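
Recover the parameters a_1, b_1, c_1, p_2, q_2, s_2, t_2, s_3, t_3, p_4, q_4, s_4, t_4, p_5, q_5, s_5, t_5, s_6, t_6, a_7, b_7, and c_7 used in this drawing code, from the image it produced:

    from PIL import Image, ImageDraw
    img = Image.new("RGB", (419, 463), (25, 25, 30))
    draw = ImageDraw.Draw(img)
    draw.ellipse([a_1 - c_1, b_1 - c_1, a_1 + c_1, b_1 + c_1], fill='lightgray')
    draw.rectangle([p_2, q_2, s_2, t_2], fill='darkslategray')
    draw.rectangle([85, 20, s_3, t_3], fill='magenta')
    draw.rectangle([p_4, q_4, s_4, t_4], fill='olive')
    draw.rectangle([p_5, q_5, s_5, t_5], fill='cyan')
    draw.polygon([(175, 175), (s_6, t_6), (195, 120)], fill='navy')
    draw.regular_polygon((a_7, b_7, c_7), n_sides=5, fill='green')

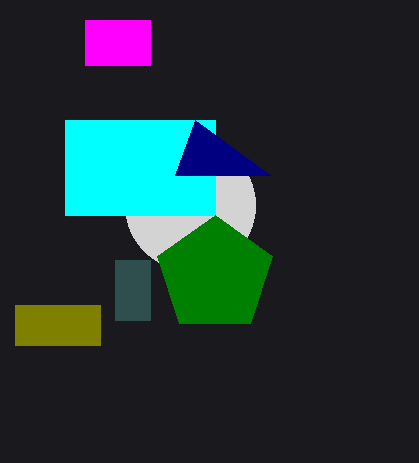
a_1 = 190; b_1 = 205; c_1 = 65; p_2 = 115; q_2 = 260; s_2 = 150; t_2 = 320; s_3 = 150; t_3 = 65; p_4 = 15; q_4 = 305; s_4 = 100; t_4 = 345; p_5 = 65; q_5 = 120; s_5 = 215; t_5 = 215; s_6 = 270; t_6 = 175; a_7 = 215; b_7 = 275; c_7 = 60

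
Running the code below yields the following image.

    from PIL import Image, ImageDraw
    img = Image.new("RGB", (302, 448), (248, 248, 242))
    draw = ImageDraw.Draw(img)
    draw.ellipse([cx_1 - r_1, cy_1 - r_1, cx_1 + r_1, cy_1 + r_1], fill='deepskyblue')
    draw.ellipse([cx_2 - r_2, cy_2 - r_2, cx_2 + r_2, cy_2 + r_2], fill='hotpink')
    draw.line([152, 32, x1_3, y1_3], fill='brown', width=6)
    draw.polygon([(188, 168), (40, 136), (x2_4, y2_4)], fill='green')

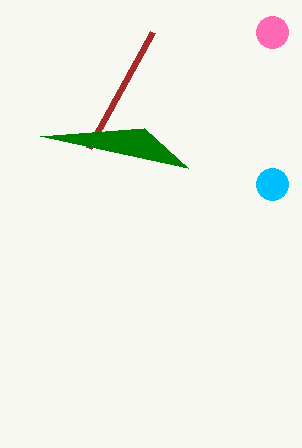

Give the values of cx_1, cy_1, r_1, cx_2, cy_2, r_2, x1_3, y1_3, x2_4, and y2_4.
cx_1 = 272, cy_1 = 184, r_1 = 16, cx_2 = 272, cy_2 = 32, r_2 = 16, x1_3 = 88, y1_3 = 148, x2_4 = 144, y2_4 = 128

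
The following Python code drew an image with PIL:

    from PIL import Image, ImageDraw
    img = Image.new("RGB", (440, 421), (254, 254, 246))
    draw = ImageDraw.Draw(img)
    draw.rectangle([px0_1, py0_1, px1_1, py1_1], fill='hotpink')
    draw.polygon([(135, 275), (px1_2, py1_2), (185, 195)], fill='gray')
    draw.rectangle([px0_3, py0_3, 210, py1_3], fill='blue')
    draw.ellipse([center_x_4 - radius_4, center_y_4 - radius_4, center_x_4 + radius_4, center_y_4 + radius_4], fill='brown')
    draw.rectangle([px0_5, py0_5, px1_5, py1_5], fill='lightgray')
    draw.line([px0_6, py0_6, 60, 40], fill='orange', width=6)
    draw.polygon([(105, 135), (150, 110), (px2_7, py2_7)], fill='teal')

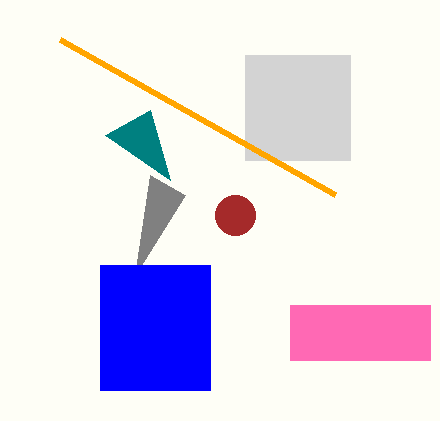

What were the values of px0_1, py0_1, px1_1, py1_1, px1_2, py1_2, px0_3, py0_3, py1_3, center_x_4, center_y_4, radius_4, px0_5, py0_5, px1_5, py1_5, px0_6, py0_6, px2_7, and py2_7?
px0_1 = 290
py0_1 = 305
px1_1 = 430
py1_1 = 360
px1_2 = 150
py1_2 = 175
px0_3 = 100
py0_3 = 265
py1_3 = 390
center_x_4 = 235
center_y_4 = 215
radius_4 = 20
px0_5 = 245
py0_5 = 55
px1_5 = 350
py1_5 = 160
px0_6 = 335
py0_6 = 195
px2_7 = 170
py2_7 = 180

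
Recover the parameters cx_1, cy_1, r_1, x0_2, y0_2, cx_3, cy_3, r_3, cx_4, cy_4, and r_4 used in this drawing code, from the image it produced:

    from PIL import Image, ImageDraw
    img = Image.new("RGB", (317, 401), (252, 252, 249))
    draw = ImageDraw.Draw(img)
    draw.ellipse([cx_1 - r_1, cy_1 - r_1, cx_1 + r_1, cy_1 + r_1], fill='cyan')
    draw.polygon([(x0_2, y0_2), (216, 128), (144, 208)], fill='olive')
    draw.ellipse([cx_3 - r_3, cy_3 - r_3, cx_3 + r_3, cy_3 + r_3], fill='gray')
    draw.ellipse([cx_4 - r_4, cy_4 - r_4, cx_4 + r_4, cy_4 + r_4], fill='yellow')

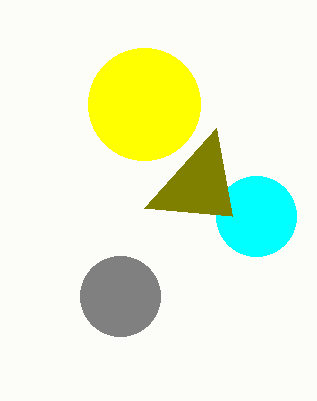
cx_1 = 256; cy_1 = 216; r_1 = 40; x0_2 = 232; y0_2 = 216; cx_3 = 120; cy_3 = 296; r_3 = 40; cx_4 = 144; cy_4 = 104; r_4 = 56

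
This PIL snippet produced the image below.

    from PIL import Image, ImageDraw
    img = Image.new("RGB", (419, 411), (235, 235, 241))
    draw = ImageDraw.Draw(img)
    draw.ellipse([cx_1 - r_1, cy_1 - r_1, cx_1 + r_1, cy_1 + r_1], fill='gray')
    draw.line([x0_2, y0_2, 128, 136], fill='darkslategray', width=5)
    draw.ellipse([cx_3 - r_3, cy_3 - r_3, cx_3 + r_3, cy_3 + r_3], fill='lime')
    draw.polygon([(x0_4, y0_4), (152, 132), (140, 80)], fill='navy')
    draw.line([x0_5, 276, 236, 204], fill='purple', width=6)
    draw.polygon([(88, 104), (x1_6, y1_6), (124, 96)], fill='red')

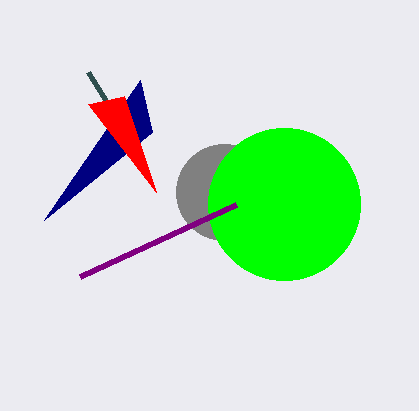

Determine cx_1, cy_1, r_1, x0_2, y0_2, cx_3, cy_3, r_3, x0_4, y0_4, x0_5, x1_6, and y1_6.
cx_1 = 224
cy_1 = 192
r_1 = 48
x0_2 = 88
y0_2 = 72
cx_3 = 284
cy_3 = 204
r_3 = 76
x0_4 = 44
y0_4 = 220
x0_5 = 80
x1_6 = 156
y1_6 = 192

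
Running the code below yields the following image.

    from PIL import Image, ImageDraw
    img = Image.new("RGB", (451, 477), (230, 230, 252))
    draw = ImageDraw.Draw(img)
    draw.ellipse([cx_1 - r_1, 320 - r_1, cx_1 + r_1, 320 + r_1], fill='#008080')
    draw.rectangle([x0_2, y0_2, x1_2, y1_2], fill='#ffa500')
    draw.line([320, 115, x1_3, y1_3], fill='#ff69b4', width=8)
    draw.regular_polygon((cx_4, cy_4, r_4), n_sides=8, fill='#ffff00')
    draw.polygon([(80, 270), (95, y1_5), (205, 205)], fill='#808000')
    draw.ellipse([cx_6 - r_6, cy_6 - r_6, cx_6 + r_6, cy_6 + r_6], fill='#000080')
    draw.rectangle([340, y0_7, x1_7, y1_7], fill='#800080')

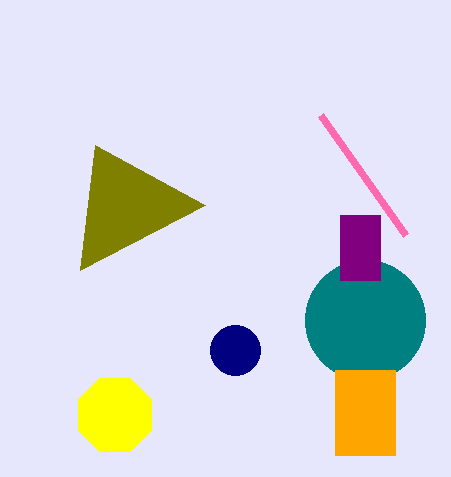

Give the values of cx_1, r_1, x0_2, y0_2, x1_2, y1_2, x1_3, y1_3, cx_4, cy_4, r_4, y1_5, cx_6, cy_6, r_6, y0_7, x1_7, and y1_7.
cx_1 = 365
r_1 = 60
x0_2 = 335
y0_2 = 370
x1_2 = 395
y1_2 = 455
x1_3 = 405
y1_3 = 235
cx_4 = 115
cy_4 = 415
r_4 = 40
y1_5 = 145
cx_6 = 235
cy_6 = 350
r_6 = 25
y0_7 = 215
x1_7 = 380
y1_7 = 280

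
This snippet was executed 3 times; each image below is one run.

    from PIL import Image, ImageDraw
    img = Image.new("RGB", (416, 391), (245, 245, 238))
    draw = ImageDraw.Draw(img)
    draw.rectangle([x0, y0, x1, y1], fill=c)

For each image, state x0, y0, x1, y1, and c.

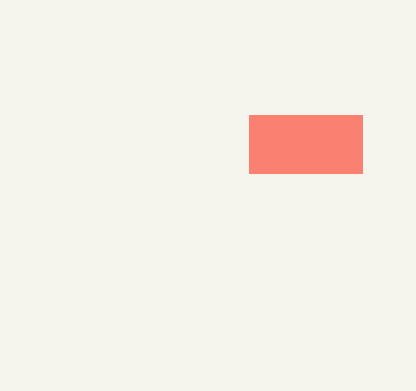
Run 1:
x0 = 249, y0 = 115, x1 = 362, y1 = 173, c = 'salmon'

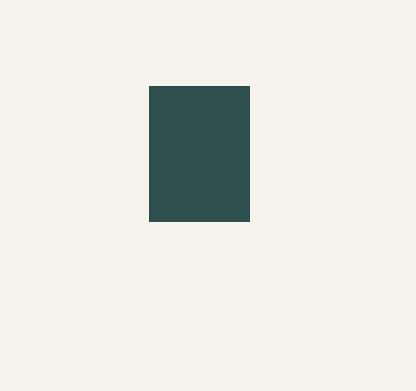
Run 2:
x0 = 149
y0 = 86
x1 = 249
y1 = 221
c = 'darkslategray'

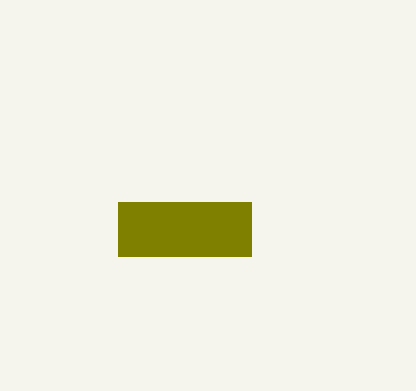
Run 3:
x0 = 118; y0 = 202; x1 = 251; y1 = 256; c = 'olive'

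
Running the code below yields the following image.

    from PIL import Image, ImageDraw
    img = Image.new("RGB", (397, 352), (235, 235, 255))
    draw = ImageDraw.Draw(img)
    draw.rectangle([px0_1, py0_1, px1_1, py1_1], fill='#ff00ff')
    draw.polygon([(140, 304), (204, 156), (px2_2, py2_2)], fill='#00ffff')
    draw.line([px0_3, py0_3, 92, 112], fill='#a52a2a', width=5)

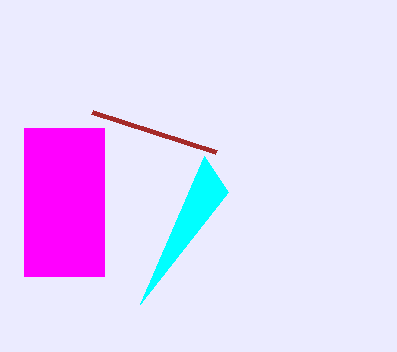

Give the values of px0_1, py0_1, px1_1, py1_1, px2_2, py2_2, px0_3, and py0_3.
px0_1 = 24
py0_1 = 128
px1_1 = 104
py1_1 = 276
px2_2 = 228
py2_2 = 192
px0_3 = 216
py0_3 = 152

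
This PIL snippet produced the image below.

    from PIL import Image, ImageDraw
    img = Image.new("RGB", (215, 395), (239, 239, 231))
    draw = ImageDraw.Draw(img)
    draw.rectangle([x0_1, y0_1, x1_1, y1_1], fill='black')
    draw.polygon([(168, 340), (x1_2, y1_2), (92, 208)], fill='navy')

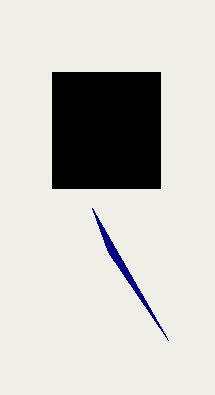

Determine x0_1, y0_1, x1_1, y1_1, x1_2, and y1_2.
x0_1 = 52, y0_1 = 72, x1_1 = 160, y1_1 = 188, x1_2 = 108, y1_2 = 252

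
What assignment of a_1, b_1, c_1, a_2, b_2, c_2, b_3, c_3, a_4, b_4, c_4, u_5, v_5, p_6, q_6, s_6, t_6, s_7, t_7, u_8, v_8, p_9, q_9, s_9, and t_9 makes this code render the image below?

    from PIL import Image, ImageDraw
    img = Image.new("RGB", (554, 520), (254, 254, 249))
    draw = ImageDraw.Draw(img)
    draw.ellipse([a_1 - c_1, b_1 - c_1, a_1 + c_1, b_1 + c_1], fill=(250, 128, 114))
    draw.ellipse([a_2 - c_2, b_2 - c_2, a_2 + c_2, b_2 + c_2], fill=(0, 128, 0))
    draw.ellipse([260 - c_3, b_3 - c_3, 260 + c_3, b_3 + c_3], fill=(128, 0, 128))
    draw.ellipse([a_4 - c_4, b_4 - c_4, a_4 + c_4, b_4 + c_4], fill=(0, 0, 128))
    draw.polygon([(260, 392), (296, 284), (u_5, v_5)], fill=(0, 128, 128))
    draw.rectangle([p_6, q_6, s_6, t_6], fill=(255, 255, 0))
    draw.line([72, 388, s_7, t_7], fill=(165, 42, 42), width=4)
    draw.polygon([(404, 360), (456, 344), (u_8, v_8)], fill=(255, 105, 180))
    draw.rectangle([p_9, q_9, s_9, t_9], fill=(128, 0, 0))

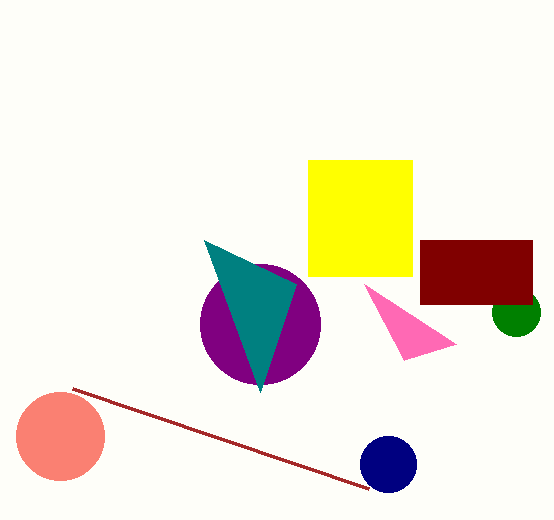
a_1 = 60; b_1 = 436; c_1 = 44; a_2 = 516; b_2 = 312; c_2 = 24; b_3 = 324; c_3 = 60; a_4 = 388; b_4 = 464; c_4 = 28; u_5 = 204; v_5 = 240; p_6 = 308; q_6 = 160; s_6 = 412; t_6 = 276; s_7 = 368; t_7 = 488; u_8 = 364; v_8 = 284; p_9 = 420; q_9 = 240; s_9 = 532; t_9 = 304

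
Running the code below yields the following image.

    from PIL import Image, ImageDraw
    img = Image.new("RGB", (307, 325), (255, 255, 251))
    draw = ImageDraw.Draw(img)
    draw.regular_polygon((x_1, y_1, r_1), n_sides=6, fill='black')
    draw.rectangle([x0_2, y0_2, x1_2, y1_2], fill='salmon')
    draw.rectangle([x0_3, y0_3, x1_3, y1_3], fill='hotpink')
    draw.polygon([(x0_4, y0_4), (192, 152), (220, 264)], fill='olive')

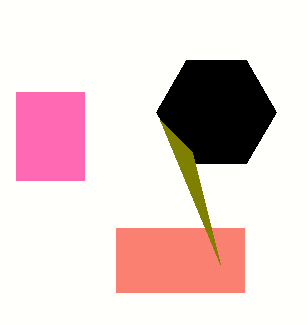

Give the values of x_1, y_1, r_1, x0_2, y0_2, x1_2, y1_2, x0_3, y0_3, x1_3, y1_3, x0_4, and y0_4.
x_1 = 216, y_1 = 112, r_1 = 60, x0_2 = 116, y0_2 = 228, x1_2 = 244, y1_2 = 292, x0_3 = 16, y0_3 = 92, x1_3 = 84, y1_3 = 180, x0_4 = 160, y0_4 = 120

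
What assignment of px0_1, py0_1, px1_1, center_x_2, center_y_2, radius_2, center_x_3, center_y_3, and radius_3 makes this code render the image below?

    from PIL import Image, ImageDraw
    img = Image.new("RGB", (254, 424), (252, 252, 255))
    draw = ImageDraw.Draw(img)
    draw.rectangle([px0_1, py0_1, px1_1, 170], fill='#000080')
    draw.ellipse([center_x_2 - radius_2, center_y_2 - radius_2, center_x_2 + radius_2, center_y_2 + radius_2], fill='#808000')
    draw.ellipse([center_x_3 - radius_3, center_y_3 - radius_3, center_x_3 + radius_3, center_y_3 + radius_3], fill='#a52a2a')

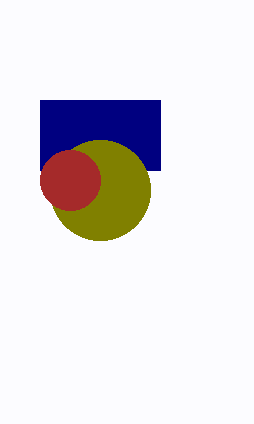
px0_1 = 40
py0_1 = 100
px1_1 = 160
center_x_2 = 100
center_y_2 = 190
radius_2 = 50
center_x_3 = 70
center_y_3 = 180
radius_3 = 30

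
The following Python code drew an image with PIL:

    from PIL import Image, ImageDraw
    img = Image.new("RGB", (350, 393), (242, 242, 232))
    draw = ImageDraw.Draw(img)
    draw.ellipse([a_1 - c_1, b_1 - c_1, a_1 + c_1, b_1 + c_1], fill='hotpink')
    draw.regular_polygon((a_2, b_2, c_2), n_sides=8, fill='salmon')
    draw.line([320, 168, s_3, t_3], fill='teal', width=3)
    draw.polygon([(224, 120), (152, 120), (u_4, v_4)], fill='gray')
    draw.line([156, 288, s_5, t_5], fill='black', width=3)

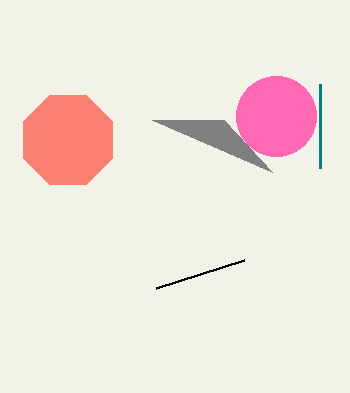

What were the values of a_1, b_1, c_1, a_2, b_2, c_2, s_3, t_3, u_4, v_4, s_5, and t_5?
a_1 = 276; b_1 = 116; c_1 = 40; a_2 = 68; b_2 = 140; c_2 = 48; s_3 = 320; t_3 = 84; u_4 = 272; v_4 = 172; s_5 = 244; t_5 = 260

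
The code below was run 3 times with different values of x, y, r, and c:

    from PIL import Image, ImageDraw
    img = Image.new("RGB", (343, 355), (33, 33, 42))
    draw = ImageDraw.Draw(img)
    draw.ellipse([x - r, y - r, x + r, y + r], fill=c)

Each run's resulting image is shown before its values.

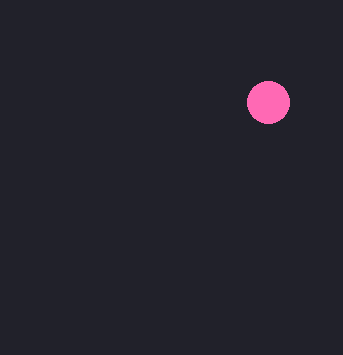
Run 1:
x = 268
y = 102
r = 21
c = 'hotpink'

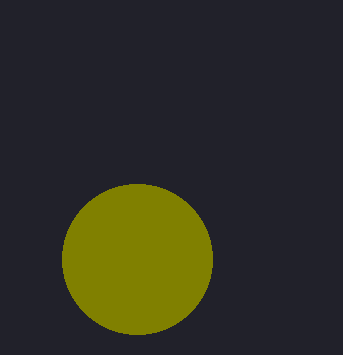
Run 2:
x = 137; y = 259; r = 75; c = 'olive'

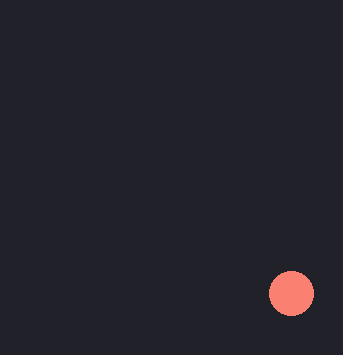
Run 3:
x = 291
y = 293
r = 22
c = 'salmon'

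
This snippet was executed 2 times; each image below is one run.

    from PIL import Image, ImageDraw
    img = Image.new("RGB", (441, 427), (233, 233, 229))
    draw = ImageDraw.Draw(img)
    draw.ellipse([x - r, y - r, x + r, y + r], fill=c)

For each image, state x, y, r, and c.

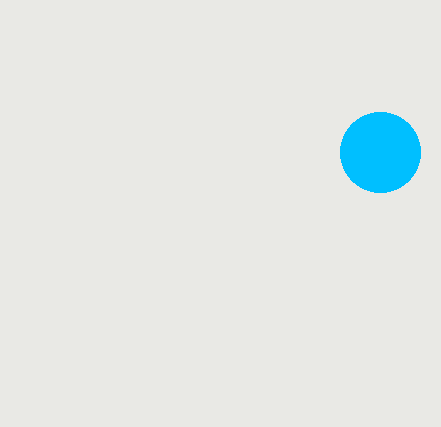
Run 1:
x = 380; y = 152; r = 40; c = 'deepskyblue'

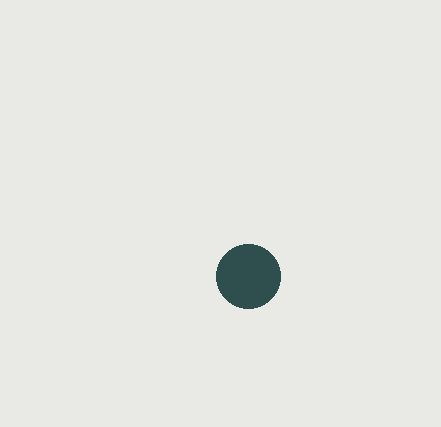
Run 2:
x = 248
y = 276
r = 32
c = 'darkslategray'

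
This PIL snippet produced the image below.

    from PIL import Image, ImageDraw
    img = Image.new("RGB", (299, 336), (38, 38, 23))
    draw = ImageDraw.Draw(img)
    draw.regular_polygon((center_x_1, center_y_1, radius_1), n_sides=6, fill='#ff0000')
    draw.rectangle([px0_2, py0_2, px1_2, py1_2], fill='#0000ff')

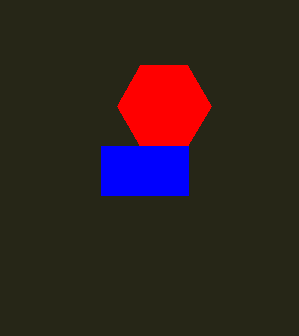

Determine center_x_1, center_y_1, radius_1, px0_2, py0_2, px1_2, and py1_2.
center_x_1 = 164
center_y_1 = 106
radius_1 = 47
px0_2 = 101
py0_2 = 146
px1_2 = 188
py1_2 = 195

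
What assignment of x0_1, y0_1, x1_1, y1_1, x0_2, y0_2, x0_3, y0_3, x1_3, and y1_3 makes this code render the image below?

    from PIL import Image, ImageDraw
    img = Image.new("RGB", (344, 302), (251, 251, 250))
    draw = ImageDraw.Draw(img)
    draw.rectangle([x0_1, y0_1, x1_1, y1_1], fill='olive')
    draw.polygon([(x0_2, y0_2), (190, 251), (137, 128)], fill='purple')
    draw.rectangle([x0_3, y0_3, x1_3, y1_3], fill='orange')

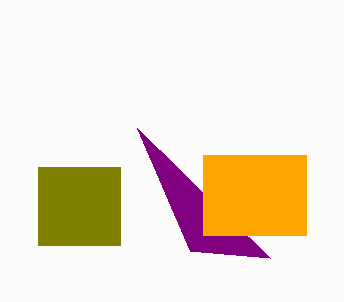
x0_1 = 38; y0_1 = 167; x1_1 = 120; y1_1 = 245; x0_2 = 270; y0_2 = 258; x0_3 = 203; y0_3 = 155; x1_3 = 306; y1_3 = 235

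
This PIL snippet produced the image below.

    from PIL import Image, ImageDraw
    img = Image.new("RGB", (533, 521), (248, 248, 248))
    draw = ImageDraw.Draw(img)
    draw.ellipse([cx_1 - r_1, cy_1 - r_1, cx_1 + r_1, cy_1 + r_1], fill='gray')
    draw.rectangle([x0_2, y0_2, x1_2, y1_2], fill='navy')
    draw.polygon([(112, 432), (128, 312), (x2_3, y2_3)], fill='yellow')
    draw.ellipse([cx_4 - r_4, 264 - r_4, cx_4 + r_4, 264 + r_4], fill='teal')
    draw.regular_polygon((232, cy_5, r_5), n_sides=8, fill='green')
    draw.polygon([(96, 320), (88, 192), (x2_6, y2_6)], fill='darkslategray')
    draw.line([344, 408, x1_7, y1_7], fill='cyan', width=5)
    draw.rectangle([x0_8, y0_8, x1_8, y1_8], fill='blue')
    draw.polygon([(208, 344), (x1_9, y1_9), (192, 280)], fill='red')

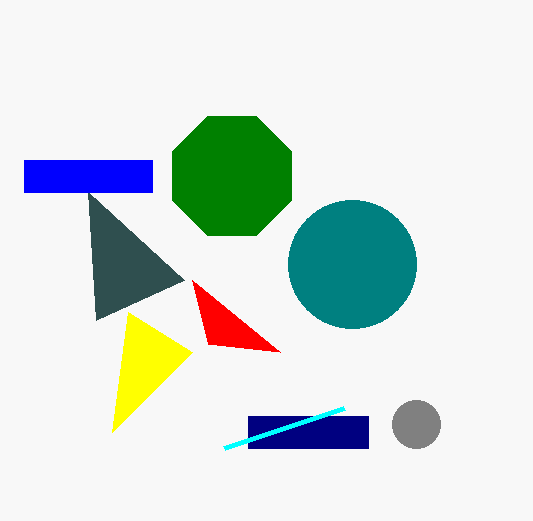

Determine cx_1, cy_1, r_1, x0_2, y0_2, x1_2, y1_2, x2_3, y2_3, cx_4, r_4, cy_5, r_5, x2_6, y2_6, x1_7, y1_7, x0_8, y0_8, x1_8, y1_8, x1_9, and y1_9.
cx_1 = 416; cy_1 = 424; r_1 = 24; x0_2 = 248; y0_2 = 416; x1_2 = 368; y1_2 = 448; x2_3 = 192; y2_3 = 352; cx_4 = 352; r_4 = 64; cy_5 = 176; r_5 = 64; x2_6 = 184; y2_6 = 280; x1_7 = 224; y1_7 = 448; x0_8 = 24; y0_8 = 160; x1_8 = 152; y1_8 = 192; x1_9 = 280; y1_9 = 352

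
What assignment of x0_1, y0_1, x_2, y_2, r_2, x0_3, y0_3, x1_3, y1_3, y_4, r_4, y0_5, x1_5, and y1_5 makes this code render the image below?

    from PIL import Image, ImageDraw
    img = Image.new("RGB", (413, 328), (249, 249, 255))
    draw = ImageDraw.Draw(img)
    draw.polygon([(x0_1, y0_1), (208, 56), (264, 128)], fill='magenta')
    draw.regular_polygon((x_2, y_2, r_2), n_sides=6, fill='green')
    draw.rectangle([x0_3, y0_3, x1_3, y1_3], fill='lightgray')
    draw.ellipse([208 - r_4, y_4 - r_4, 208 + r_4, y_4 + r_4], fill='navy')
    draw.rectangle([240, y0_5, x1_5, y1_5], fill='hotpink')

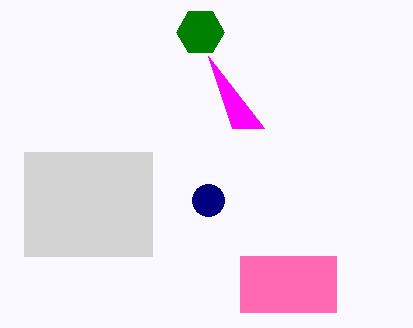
x0_1 = 232, y0_1 = 128, x_2 = 200, y_2 = 32, r_2 = 24, x0_3 = 24, y0_3 = 152, x1_3 = 152, y1_3 = 256, y_4 = 200, r_4 = 16, y0_5 = 256, x1_5 = 336, y1_5 = 312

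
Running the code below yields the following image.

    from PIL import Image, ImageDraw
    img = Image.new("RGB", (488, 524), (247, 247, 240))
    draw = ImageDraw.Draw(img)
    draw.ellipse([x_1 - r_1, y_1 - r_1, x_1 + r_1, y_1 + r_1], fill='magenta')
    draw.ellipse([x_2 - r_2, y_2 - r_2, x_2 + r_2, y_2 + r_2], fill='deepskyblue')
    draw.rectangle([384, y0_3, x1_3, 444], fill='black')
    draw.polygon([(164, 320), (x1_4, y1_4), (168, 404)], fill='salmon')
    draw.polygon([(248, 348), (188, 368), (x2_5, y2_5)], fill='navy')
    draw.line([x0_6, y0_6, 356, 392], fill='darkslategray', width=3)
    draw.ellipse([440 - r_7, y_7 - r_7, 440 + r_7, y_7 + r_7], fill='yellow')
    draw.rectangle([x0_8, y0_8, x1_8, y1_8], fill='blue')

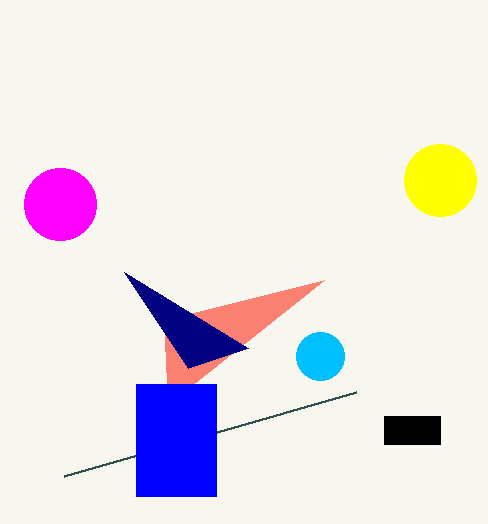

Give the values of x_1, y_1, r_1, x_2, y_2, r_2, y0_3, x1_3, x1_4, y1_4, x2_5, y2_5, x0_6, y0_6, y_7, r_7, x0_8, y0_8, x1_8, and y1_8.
x_1 = 60, y_1 = 204, r_1 = 36, x_2 = 320, y_2 = 356, r_2 = 24, y0_3 = 416, x1_3 = 440, x1_4 = 324, y1_4 = 280, x2_5 = 124, y2_5 = 272, x0_6 = 64, y0_6 = 476, y_7 = 180, r_7 = 36, x0_8 = 136, y0_8 = 384, x1_8 = 216, y1_8 = 496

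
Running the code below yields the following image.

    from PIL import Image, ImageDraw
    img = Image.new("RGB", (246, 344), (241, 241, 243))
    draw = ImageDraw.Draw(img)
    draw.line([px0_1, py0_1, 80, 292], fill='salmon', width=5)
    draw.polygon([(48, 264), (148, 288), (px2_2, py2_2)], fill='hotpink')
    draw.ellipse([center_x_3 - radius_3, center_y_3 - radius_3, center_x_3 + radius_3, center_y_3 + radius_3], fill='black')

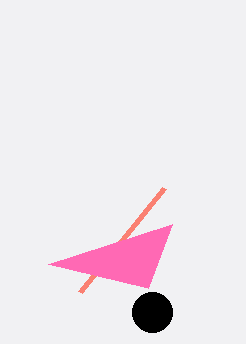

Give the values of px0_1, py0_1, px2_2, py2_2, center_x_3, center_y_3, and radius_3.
px0_1 = 164; py0_1 = 188; px2_2 = 172; py2_2 = 224; center_x_3 = 152; center_y_3 = 312; radius_3 = 20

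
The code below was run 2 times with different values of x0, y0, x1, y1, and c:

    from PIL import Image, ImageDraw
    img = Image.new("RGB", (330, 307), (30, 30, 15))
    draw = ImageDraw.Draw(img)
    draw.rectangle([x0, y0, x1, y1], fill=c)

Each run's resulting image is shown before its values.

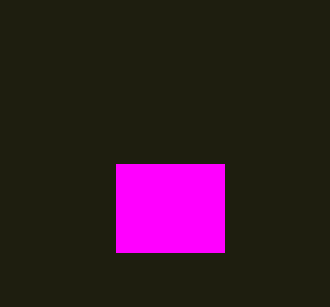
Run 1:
x0 = 116; y0 = 164; x1 = 224; y1 = 252; c = 'magenta'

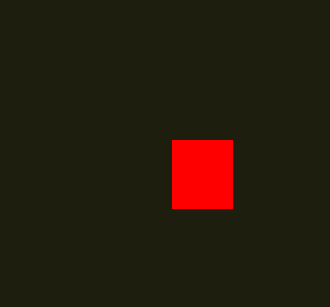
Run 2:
x0 = 172; y0 = 140; x1 = 232; y1 = 208; c = 'red'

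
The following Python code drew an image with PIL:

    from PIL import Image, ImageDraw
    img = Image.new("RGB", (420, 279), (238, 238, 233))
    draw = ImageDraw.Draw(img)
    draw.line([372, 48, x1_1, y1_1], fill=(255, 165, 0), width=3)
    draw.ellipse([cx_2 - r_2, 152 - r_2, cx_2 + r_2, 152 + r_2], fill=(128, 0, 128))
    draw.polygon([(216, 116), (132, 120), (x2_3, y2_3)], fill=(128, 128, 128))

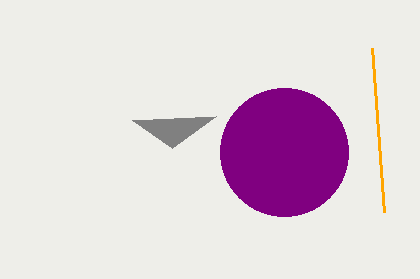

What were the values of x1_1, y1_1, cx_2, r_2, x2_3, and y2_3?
x1_1 = 384; y1_1 = 212; cx_2 = 284; r_2 = 64; x2_3 = 172; y2_3 = 148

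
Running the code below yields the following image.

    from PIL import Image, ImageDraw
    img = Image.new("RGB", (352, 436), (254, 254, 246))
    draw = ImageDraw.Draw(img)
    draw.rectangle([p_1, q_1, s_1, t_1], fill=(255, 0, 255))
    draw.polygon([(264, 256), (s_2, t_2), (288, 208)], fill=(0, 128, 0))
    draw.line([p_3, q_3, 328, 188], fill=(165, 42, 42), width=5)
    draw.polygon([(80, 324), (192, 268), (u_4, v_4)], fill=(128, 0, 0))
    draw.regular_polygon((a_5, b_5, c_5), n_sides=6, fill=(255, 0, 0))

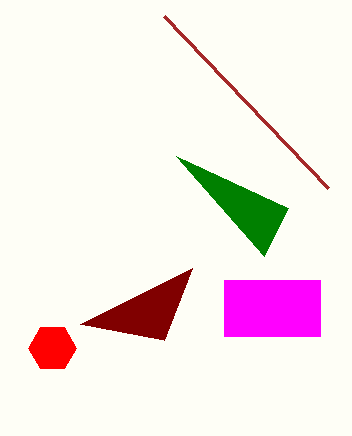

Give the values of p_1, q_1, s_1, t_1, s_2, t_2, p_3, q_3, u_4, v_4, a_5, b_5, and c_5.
p_1 = 224, q_1 = 280, s_1 = 320, t_1 = 336, s_2 = 176, t_2 = 156, p_3 = 164, q_3 = 16, u_4 = 164, v_4 = 340, a_5 = 52, b_5 = 348, c_5 = 24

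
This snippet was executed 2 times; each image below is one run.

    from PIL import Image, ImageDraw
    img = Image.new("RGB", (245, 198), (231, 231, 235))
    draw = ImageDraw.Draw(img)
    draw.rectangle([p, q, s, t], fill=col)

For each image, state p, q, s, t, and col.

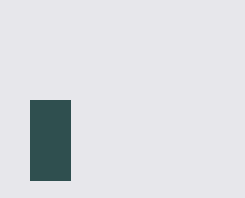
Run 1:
p = 30; q = 100; s = 70; t = 180; col = 'darkslategray'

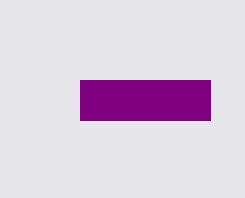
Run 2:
p = 80
q = 80
s = 210
t = 120
col = 'purple'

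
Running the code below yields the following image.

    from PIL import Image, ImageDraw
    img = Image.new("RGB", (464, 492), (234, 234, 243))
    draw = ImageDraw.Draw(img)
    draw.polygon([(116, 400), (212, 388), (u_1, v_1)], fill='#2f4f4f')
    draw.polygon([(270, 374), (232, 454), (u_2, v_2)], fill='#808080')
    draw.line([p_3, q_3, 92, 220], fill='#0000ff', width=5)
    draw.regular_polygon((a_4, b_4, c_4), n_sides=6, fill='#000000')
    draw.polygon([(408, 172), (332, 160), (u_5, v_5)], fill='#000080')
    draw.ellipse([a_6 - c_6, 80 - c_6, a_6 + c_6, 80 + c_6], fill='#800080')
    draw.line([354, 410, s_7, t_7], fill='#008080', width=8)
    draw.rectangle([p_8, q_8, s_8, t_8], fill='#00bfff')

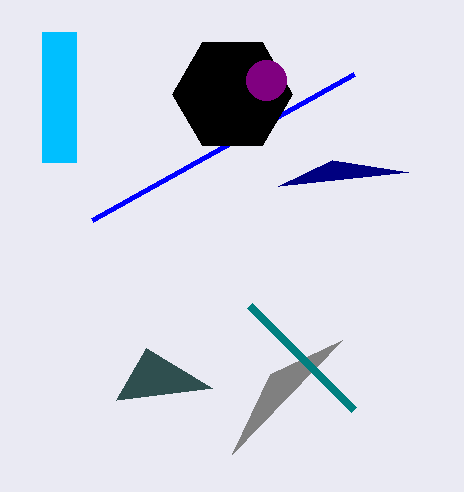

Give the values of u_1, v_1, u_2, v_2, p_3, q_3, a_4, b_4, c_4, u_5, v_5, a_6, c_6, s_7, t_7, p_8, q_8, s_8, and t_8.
u_1 = 146; v_1 = 348; u_2 = 342; v_2 = 340; p_3 = 354; q_3 = 74; a_4 = 232; b_4 = 94; c_4 = 60; u_5 = 278; v_5 = 186; a_6 = 266; c_6 = 20; s_7 = 250; t_7 = 306; p_8 = 42; q_8 = 32; s_8 = 76; t_8 = 162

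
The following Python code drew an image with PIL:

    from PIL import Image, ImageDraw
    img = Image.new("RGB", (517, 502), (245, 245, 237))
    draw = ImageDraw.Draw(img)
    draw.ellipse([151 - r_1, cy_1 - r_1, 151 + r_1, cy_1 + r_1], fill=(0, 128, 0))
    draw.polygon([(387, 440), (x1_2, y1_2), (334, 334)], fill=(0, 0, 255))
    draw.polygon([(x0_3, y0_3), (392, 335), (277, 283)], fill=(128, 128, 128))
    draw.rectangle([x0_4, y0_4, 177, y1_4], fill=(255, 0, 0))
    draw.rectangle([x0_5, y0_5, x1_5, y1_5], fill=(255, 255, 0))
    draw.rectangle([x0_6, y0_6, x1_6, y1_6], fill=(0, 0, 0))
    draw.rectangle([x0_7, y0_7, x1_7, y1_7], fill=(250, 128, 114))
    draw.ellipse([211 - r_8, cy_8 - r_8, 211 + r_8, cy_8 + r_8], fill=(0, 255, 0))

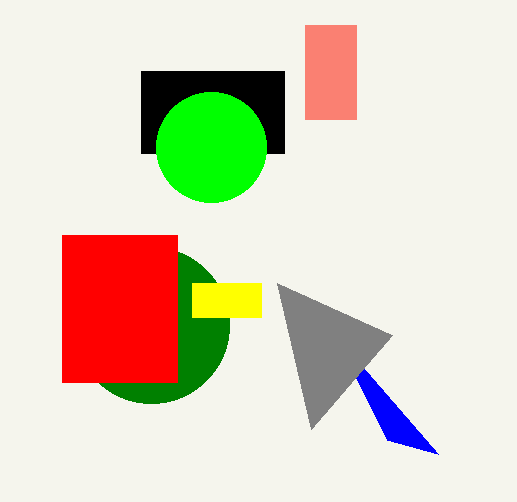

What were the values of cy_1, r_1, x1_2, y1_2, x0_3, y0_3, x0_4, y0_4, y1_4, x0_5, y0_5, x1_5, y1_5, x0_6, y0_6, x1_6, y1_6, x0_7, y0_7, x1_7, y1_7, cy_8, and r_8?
cy_1 = 325, r_1 = 78, x1_2 = 438, y1_2 = 454, x0_3 = 311, y0_3 = 429, x0_4 = 62, y0_4 = 235, y1_4 = 382, x0_5 = 192, y0_5 = 283, x1_5 = 261, y1_5 = 317, x0_6 = 141, y0_6 = 71, x1_6 = 284, y1_6 = 153, x0_7 = 305, y0_7 = 25, x1_7 = 356, y1_7 = 119, cy_8 = 147, r_8 = 55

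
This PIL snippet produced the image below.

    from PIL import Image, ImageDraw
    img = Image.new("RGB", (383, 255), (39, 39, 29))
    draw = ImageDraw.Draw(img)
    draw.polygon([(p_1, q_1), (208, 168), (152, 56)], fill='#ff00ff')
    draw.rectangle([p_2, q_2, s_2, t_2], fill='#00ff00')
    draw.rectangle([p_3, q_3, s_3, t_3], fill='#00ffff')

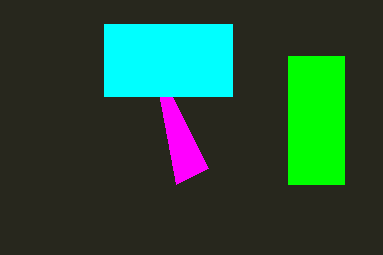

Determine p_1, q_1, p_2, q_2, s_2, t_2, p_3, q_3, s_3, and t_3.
p_1 = 176; q_1 = 184; p_2 = 288; q_2 = 56; s_2 = 344; t_2 = 184; p_3 = 104; q_3 = 24; s_3 = 232; t_3 = 96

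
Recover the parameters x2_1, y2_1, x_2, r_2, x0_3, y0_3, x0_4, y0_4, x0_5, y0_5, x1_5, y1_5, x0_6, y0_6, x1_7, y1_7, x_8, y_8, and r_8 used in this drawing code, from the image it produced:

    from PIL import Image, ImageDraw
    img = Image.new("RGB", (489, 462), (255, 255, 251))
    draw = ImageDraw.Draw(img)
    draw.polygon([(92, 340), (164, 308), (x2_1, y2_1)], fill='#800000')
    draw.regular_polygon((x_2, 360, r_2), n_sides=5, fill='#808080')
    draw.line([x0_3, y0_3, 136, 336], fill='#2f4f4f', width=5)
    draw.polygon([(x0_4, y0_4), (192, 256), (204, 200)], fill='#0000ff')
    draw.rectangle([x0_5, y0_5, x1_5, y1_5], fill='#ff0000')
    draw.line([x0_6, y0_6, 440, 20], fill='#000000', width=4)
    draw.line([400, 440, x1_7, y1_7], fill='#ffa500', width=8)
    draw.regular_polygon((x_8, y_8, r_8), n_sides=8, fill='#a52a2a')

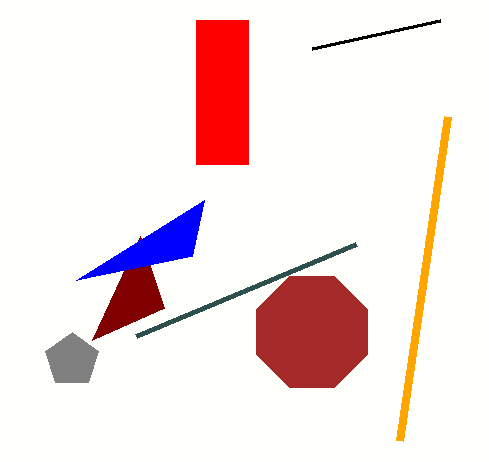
x2_1 = 140, y2_1 = 236, x_2 = 72, r_2 = 28, x0_3 = 356, y0_3 = 244, x0_4 = 76, y0_4 = 280, x0_5 = 196, y0_5 = 20, x1_5 = 248, y1_5 = 164, x0_6 = 312, y0_6 = 48, x1_7 = 448, y1_7 = 116, x_8 = 312, y_8 = 332, r_8 = 60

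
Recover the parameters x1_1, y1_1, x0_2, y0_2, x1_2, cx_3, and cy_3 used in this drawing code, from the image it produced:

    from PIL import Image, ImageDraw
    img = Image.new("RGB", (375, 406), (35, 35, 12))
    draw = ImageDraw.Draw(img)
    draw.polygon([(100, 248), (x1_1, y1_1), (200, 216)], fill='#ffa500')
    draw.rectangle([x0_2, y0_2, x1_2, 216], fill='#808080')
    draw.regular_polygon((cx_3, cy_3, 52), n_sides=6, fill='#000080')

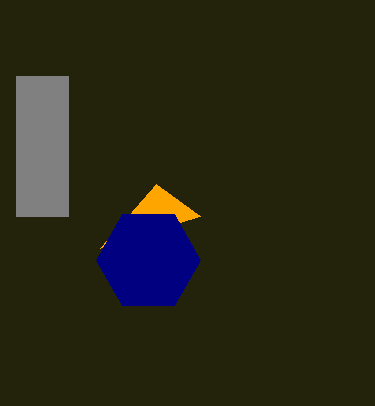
x1_1 = 156
y1_1 = 184
x0_2 = 16
y0_2 = 76
x1_2 = 68
cx_3 = 148
cy_3 = 260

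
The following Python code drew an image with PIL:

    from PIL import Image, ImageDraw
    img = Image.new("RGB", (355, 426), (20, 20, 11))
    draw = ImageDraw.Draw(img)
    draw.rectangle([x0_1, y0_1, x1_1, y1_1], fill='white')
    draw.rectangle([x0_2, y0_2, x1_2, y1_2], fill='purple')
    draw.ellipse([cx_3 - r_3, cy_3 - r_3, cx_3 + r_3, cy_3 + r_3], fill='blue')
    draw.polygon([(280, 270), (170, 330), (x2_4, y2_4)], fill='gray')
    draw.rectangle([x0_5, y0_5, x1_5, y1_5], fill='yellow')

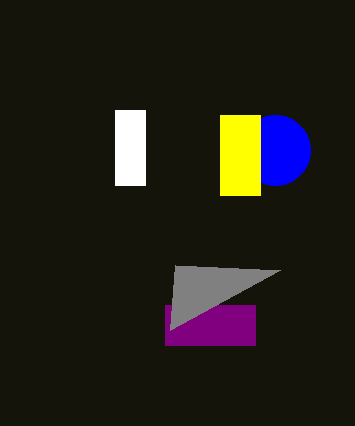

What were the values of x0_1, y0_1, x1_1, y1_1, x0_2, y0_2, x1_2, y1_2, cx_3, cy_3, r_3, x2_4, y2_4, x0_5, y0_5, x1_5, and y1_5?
x0_1 = 115, y0_1 = 110, x1_1 = 145, y1_1 = 185, x0_2 = 165, y0_2 = 305, x1_2 = 255, y1_2 = 345, cx_3 = 275, cy_3 = 150, r_3 = 35, x2_4 = 175, y2_4 = 265, x0_5 = 220, y0_5 = 115, x1_5 = 260, y1_5 = 195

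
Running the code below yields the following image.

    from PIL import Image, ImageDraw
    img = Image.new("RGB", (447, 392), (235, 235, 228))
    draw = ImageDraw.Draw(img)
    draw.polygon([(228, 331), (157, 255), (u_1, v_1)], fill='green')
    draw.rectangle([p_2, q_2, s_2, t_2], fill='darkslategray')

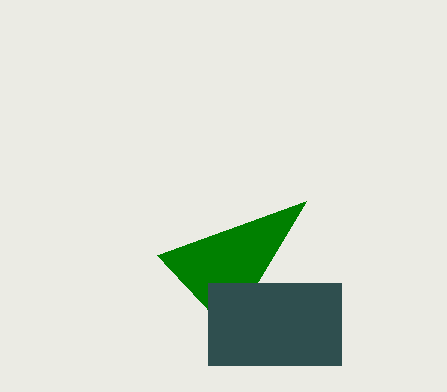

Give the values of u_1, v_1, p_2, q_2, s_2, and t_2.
u_1 = 306
v_1 = 201
p_2 = 208
q_2 = 283
s_2 = 341
t_2 = 365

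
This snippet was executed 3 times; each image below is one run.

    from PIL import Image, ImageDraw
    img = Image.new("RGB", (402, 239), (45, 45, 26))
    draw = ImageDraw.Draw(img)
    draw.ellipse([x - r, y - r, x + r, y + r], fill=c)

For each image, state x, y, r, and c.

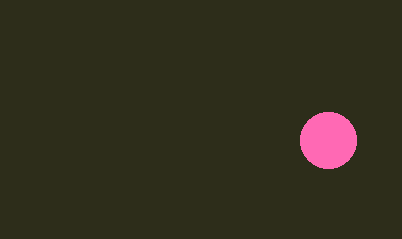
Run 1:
x = 328, y = 140, r = 28, c = 'hotpink'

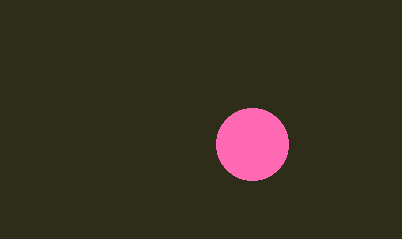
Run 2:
x = 252; y = 144; r = 36; c = 'hotpink'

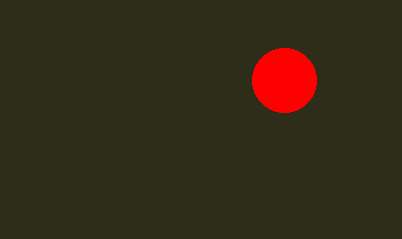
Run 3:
x = 284
y = 80
r = 32
c = 'red'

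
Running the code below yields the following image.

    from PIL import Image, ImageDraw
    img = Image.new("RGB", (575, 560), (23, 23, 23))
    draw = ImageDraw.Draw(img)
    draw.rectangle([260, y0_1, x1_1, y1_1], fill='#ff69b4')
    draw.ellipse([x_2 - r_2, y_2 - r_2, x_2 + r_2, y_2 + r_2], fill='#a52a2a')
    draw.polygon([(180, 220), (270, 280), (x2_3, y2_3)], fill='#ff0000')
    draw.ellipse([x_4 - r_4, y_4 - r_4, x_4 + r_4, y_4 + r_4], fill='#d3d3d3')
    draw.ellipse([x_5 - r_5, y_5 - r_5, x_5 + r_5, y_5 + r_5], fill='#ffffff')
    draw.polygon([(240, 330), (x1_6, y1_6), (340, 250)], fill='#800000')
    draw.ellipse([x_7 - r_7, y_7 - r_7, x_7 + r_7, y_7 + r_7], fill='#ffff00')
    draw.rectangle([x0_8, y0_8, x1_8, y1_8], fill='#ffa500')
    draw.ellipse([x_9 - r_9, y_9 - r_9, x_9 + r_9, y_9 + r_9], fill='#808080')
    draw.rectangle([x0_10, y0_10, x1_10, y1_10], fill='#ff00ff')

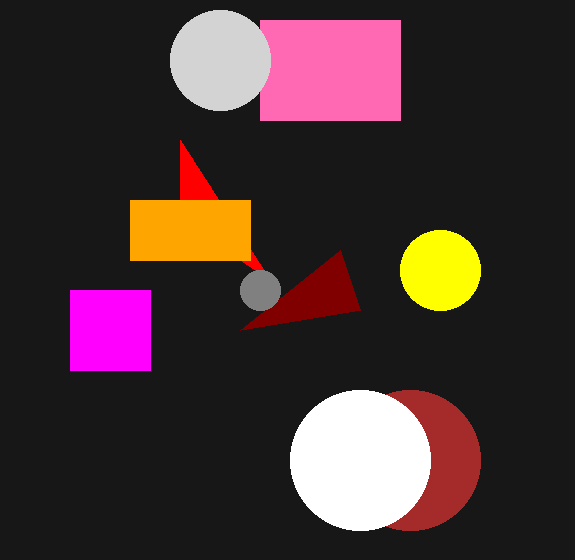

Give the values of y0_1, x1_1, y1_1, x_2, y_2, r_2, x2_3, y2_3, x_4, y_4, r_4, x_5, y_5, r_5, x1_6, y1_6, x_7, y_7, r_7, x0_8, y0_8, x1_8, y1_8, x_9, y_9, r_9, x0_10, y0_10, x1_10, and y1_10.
y0_1 = 20, x1_1 = 400, y1_1 = 120, x_2 = 410, y_2 = 460, r_2 = 70, x2_3 = 180, y2_3 = 140, x_4 = 220, y_4 = 60, r_4 = 50, x_5 = 360, y_5 = 460, r_5 = 70, x1_6 = 360, y1_6 = 310, x_7 = 440, y_7 = 270, r_7 = 40, x0_8 = 130, y0_8 = 200, x1_8 = 250, y1_8 = 260, x_9 = 260, y_9 = 290, r_9 = 20, x0_10 = 70, y0_10 = 290, x1_10 = 150, y1_10 = 370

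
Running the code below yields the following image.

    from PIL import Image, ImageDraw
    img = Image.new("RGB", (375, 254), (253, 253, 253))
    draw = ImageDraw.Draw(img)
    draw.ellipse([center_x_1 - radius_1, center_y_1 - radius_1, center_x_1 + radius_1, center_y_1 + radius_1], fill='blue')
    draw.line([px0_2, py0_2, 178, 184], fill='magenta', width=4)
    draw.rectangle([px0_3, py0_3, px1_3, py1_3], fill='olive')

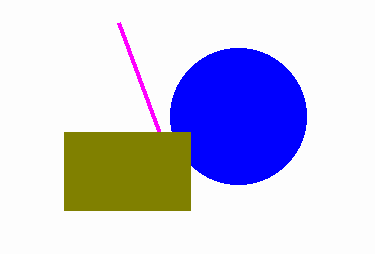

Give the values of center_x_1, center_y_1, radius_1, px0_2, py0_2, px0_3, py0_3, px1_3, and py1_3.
center_x_1 = 238, center_y_1 = 116, radius_1 = 68, px0_2 = 118, py0_2 = 22, px0_3 = 64, py0_3 = 132, px1_3 = 190, py1_3 = 210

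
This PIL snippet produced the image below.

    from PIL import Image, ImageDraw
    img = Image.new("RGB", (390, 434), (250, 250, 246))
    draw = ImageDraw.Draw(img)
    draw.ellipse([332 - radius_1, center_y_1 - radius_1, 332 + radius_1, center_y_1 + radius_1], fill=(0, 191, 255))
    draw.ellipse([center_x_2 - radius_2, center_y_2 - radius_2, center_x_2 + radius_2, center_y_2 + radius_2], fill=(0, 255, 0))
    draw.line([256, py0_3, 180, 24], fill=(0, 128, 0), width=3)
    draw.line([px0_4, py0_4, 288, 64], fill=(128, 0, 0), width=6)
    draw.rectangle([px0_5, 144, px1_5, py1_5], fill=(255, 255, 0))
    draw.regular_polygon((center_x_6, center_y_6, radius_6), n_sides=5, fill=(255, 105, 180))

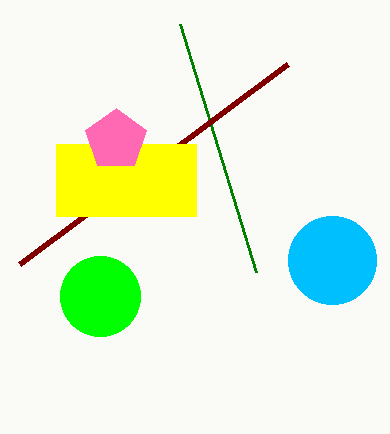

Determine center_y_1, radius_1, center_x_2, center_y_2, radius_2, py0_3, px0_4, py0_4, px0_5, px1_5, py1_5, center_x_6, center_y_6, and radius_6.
center_y_1 = 260
radius_1 = 44
center_x_2 = 100
center_y_2 = 296
radius_2 = 40
py0_3 = 272
px0_4 = 20
py0_4 = 264
px0_5 = 56
px1_5 = 196
py1_5 = 216
center_x_6 = 116
center_y_6 = 140
radius_6 = 32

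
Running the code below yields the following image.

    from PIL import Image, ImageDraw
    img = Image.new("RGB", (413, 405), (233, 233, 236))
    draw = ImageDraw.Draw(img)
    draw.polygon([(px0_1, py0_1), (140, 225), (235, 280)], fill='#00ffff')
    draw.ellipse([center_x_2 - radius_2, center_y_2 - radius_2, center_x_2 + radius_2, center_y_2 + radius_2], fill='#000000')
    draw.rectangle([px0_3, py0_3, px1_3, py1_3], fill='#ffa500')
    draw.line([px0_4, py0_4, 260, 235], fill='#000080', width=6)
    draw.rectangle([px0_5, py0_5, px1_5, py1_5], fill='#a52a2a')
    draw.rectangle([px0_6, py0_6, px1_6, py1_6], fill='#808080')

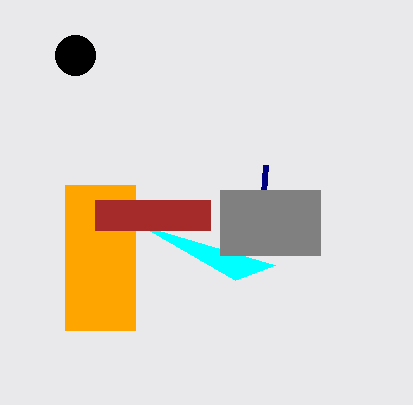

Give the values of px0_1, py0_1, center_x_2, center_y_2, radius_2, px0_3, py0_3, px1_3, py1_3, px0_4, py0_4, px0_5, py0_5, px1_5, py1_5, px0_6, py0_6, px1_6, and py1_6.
px0_1 = 275
py0_1 = 265
center_x_2 = 75
center_y_2 = 55
radius_2 = 20
px0_3 = 65
py0_3 = 185
px1_3 = 135
py1_3 = 330
px0_4 = 265
py0_4 = 165
px0_5 = 95
py0_5 = 200
px1_5 = 210
py1_5 = 230
px0_6 = 220
py0_6 = 190
px1_6 = 320
py1_6 = 255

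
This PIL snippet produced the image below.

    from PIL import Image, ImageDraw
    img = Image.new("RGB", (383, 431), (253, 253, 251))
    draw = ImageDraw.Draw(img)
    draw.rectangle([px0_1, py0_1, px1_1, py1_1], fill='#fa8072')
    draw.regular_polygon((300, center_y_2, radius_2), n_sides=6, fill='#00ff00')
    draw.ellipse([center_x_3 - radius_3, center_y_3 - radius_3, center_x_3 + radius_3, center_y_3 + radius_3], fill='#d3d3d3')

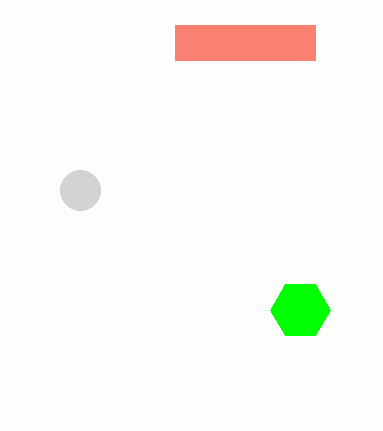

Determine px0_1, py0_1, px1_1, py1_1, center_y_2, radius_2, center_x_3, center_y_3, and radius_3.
px0_1 = 175; py0_1 = 25; px1_1 = 315; py1_1 = 60; center_y_2 = 310; radius_2 = 30; center_x_3 = 80; center_y_3 = 190; radius_3 = 20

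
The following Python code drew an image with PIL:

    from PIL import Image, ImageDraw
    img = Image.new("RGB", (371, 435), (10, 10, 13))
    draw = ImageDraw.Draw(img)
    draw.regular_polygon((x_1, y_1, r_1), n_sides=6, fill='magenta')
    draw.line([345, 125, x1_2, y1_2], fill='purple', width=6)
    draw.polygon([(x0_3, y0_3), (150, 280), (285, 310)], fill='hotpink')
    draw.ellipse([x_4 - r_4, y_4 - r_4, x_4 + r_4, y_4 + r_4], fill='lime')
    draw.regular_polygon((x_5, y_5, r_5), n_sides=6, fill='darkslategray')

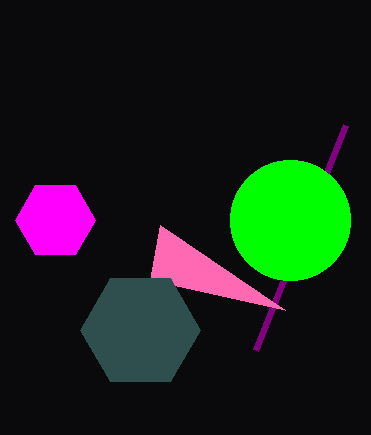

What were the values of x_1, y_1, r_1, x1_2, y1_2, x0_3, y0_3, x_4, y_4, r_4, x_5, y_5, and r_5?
x_1 = 55
y_1 = 220
r_1 = 40
x1_2 = 255
y1_2 = 350
x0_3 = 160
y0_3 = 225
x_4 = 290
y_4 = 220
r_4 = 60
x_5 = 140
y_5 = 330
r_5 = 60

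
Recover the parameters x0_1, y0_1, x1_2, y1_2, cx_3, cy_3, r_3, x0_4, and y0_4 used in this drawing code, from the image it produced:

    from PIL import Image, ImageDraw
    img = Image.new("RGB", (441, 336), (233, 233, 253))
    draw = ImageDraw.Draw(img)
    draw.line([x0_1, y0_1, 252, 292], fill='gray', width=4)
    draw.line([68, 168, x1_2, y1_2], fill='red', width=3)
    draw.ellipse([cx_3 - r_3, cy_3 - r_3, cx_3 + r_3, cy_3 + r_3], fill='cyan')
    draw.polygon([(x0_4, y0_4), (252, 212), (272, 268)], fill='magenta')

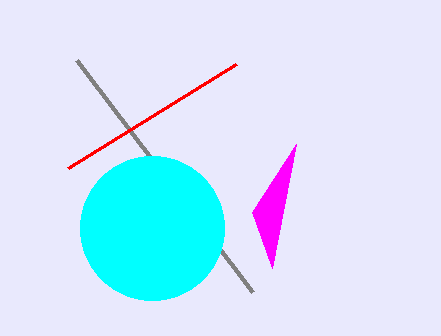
x0_1 = 76, y0_1 = 60, x1_2 = 236, y1_2 = 64, cx_3 = 152, cy_3 = 228, r_3 = 72, x0_4 = 296, y0_4 = 144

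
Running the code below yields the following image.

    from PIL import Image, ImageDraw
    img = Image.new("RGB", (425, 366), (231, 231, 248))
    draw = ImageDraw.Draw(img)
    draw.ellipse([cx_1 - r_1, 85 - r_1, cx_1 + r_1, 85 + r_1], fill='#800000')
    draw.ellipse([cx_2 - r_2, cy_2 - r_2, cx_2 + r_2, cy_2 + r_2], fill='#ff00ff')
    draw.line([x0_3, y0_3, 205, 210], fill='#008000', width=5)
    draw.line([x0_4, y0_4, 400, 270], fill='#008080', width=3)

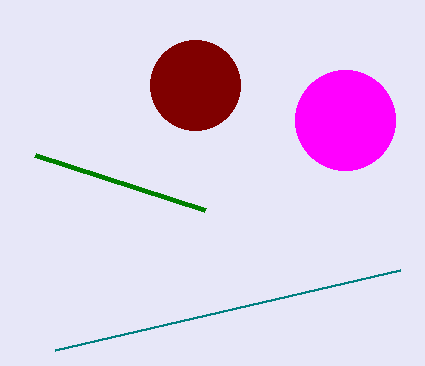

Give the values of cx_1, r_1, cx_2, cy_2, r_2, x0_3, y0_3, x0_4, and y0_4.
cx_1 = 195; r_1 = 45; cx_2 = 345; cy_2 = 120; r_2 = 50; x0_3 = 35; y0_3 = 155; x0_4 = 55; y0_4 = 350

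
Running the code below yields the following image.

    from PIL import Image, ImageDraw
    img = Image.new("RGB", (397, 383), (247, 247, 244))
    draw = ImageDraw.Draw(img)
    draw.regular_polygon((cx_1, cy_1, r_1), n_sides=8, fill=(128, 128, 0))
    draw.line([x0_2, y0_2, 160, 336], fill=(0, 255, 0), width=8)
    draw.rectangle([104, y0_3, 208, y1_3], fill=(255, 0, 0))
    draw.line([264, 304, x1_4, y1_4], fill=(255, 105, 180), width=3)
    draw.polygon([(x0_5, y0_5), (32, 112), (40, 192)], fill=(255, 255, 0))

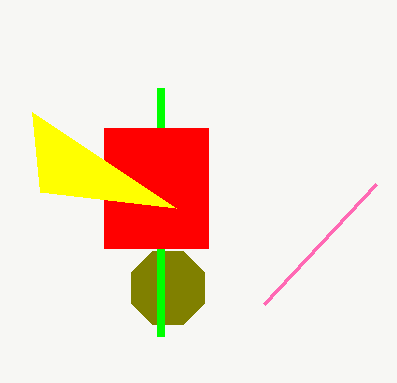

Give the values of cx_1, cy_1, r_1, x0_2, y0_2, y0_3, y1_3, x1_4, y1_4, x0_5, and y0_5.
cx_1 = 168, cy_1 = 288, r_1 = 40, x0_2 = 160, y0_2 = 88, y0_3 = 128, y1_3 = 248, x1_4 = 376, y1_4 = 184, x0_5 = 176, y0_5 = 208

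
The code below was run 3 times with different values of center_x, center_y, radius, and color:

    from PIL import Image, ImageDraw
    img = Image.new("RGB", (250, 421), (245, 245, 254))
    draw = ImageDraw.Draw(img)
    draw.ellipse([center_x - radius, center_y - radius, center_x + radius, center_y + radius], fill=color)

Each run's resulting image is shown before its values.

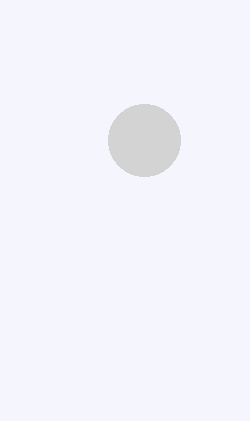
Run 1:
center_x = 144; center_y = 140; radius = 36; color = 'lightgray'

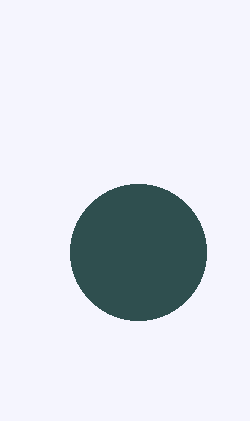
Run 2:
center_x = 138; center_y = 252; radius = 68; color = 'darkslategray'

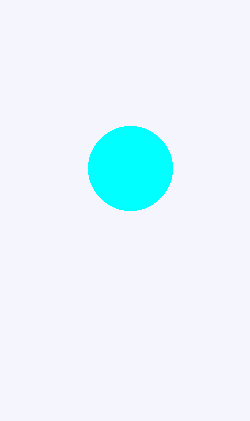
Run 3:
center_x = 130; center_y = 168; radius = 42; color = 'cyan'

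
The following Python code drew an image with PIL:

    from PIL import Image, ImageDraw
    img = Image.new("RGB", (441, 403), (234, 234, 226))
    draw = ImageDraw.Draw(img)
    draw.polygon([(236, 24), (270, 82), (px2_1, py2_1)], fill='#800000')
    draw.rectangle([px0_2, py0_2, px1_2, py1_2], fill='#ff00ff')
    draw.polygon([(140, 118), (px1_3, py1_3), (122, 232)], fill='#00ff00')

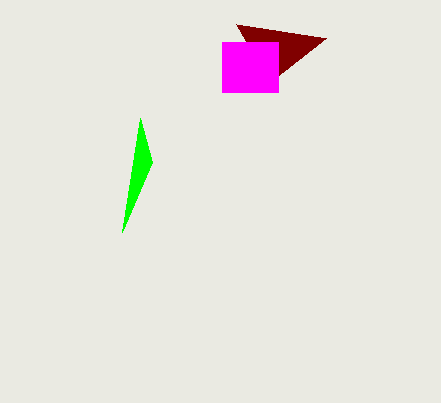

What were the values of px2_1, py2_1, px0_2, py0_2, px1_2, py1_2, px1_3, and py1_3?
px2_1 = 326; py2_1 = 38; px0_2 = 222; py0_2 = 42; px1_2 = 278; py1_2 = 92; px1_3 = 152; py1_3 = 162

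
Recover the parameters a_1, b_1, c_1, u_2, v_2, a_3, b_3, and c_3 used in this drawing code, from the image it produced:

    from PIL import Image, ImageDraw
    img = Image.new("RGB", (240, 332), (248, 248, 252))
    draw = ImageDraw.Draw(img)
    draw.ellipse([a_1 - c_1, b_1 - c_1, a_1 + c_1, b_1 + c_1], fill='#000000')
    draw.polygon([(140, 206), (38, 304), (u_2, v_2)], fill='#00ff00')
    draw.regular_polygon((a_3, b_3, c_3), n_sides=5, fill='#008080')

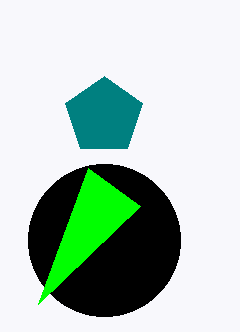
a_1 = 104
b_1 = 240
c_1 = 76
u_2 = 88
v_2 = 168
a_3 = 104
b_3 = 116
c_3 = 40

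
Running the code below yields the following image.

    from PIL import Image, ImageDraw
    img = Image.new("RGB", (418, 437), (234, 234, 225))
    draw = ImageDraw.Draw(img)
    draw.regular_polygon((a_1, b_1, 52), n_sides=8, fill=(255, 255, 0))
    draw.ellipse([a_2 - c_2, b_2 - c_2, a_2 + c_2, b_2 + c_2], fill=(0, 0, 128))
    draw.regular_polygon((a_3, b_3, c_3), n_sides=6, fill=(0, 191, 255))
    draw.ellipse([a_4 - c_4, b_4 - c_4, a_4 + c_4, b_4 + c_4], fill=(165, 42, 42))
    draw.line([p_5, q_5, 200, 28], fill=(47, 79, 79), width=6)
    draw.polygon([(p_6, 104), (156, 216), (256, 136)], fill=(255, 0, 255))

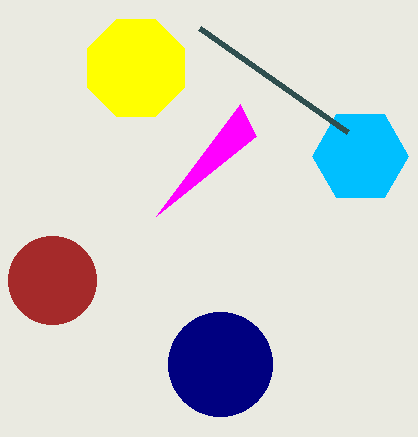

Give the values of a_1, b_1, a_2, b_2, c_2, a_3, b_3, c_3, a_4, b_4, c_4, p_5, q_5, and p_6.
a_1 = 136
b_1 = 68
a_2 = 220
b_2 = 364
c_2 = 52
a_3 = 360
b_3 = 156
c_3 = 48
a_4 = 52
b_4 = 280
c_4 = 44
p_5 = 348
q_5 = 132
p_6 = 240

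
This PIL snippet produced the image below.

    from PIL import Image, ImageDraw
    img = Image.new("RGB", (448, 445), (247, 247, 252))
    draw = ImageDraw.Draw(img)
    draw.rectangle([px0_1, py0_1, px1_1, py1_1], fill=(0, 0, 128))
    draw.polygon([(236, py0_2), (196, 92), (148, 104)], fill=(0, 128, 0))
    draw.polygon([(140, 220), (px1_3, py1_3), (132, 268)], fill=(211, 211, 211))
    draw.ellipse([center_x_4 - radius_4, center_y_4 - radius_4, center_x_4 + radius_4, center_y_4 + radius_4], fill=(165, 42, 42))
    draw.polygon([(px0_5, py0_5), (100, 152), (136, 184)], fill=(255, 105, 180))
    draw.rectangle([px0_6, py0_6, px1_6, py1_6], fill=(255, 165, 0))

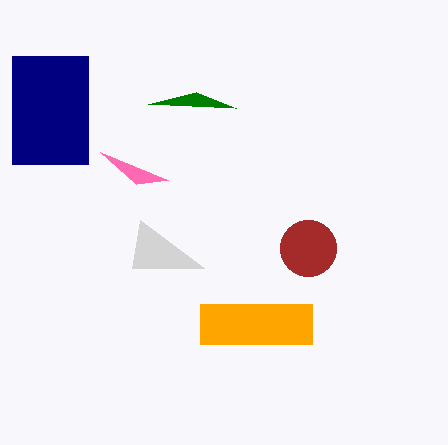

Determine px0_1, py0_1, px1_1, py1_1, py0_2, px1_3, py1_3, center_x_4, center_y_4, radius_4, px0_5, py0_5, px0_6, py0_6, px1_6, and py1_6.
px0_1 = 12, py0_1 = 56, px1_1 = 88, py1_1 = 164, py0_2 = 108, px1_3 = 204, py1_3 = 268, center_x_4 = 308, center_y_4 = 248, radius_4 = 28, px0_5 = 168, py0_5 = 180, px0_6 = 200, py0_6 = 304, px1_6 = 312, py1_6 = 344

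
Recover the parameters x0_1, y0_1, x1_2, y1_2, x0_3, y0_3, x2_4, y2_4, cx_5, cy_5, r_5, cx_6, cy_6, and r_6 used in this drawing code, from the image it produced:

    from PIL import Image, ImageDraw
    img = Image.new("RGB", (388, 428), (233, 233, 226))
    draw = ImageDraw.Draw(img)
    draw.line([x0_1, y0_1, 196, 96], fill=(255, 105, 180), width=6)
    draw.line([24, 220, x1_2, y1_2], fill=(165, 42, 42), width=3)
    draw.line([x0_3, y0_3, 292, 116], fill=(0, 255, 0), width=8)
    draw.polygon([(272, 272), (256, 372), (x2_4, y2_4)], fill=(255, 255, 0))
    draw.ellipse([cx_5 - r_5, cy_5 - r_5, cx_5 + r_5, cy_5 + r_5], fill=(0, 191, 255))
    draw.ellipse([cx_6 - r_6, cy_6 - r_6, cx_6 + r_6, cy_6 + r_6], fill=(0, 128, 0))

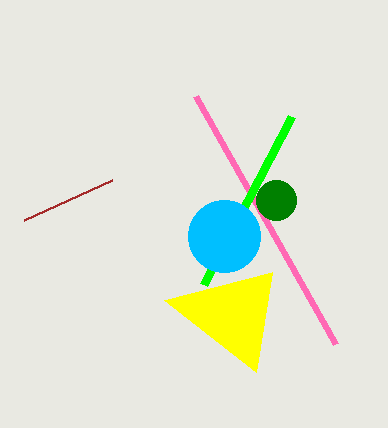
x0_1 = 336; y0_1 = 344; x1_2 = 112; y1_2 = 180; x0_3 = 204; y0_3 = 284; x2_4 = 164; y2_4 = 300; cx_5 = 224; cy_5 = 236; r_5 = 36; cx_6 = 276; cy_6 = 200; r_6 = 20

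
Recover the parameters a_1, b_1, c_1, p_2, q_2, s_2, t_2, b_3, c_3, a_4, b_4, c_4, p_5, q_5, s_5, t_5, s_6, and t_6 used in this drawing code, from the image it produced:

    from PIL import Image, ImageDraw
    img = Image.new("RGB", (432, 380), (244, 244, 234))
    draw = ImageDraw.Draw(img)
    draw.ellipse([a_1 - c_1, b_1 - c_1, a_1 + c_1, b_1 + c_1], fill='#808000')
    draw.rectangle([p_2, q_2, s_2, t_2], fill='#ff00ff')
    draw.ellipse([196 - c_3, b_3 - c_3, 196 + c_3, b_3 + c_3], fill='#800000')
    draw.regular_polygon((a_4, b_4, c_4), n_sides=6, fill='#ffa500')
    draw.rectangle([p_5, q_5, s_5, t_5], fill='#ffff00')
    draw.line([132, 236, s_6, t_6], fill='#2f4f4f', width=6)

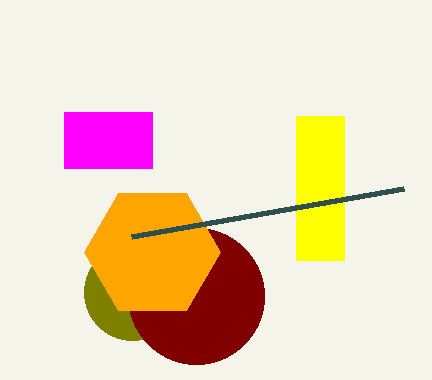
a_1 = 132; b_1 = 292; c_1 = 48; p_2 = 64; q_2 = 112; s_2 = 152; t_2 = 168; b_3 = 296; c_3 = 68; a_4 = 152; b_4 = 252; c_4 = 68; p_5 = 296; q_5 = 116; s_5 = 344; t_5 = 260; s_6 = 404; t_6 = 188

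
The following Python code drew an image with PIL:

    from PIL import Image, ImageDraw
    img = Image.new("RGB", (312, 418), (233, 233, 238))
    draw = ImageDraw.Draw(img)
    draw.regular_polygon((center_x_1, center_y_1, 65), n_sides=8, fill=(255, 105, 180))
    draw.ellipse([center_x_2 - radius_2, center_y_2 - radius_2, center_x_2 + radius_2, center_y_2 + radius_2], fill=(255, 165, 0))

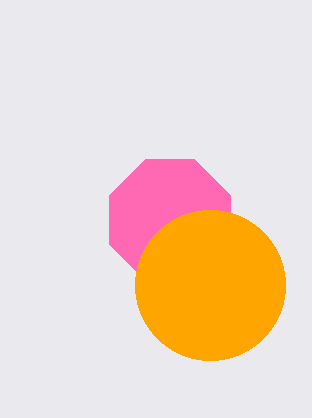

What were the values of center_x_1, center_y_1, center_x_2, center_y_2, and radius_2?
center_x_1 = 170
center_y_1 = 220
center_x_2 = 210
center_y_2 = 285
radius_2 = 75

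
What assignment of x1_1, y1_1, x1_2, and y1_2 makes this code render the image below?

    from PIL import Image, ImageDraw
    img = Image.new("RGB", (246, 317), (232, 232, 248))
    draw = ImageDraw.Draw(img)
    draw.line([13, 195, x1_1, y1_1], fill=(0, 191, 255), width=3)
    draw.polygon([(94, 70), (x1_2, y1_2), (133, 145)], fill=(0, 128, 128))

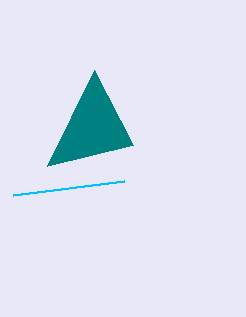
x1_1 = 124
y1_1 = 181
x1_2 = 47
y1_2 = 166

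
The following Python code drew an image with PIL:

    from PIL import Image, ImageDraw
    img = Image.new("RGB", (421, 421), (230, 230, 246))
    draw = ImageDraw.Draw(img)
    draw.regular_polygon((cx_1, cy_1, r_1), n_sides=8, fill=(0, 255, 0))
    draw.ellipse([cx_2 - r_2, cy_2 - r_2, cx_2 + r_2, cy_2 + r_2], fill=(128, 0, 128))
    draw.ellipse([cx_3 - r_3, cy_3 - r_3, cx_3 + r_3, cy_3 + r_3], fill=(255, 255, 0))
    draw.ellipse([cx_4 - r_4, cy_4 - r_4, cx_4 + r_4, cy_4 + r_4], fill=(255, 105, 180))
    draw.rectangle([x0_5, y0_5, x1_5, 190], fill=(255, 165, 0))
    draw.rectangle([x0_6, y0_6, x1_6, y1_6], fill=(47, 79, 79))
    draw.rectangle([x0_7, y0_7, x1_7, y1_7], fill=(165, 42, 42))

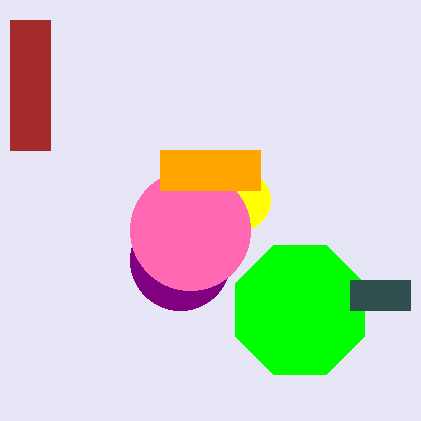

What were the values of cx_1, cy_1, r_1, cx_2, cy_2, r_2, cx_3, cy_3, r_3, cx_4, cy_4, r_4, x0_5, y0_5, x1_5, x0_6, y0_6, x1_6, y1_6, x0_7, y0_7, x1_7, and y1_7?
cx_1 = 300, cy_1 = 310, r_1 = 70, cx_2 = 180, cy_2 = 260, r_2 = 50, cx_3 = 240, cy_3 = 200, r_3 = 30, cx_4 = 190, cy_4 = 230, r_4 = 60, x0_5 = 160, y0_5 = 150, x1_5 = 260, x0_6 = 350, y0_6 = 280, x1_6 = 410, y1_6 = 310, x0_7 = 10, y0_7 = 20, x1_7 = 50, y1_7 = 150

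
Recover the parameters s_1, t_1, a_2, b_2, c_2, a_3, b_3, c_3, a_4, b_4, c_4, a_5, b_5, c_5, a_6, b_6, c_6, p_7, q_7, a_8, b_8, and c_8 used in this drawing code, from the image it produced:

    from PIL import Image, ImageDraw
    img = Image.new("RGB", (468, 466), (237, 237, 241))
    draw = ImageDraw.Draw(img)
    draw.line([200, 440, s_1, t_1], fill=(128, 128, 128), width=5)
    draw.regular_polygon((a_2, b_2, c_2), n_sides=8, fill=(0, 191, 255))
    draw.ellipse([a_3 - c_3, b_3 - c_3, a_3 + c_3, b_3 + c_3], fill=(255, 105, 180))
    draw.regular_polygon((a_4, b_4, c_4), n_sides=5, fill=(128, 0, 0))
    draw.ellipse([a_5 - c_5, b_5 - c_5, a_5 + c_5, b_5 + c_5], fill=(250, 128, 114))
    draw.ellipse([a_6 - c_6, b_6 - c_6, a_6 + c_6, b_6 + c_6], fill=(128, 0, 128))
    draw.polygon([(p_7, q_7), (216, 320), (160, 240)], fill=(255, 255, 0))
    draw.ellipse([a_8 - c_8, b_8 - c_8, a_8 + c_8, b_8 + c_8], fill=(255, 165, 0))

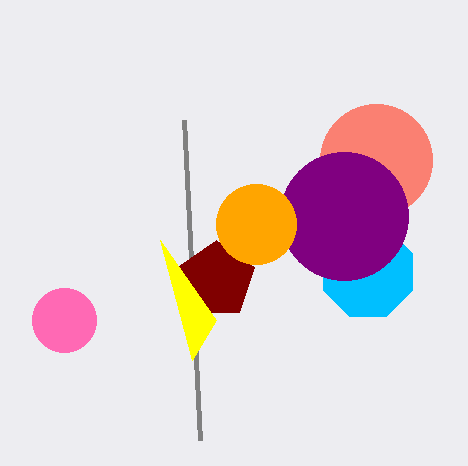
s_1 = 184
t_1 = 120
a_2 = 368
b_2 = 272
c_2 = 48
a_3 = 64
b_3 = 320
c_3 = 32
a_4 = 216
b_4 = 280
c_4 = 40
a_5 = 376
b_5 = 160
c_5 = 56
a_6 = 344
b_6 = 216
c_6 = 64
p_7 = 192
q_7 = 360
a_8 = 256
b_8 = 224
c_8 = 40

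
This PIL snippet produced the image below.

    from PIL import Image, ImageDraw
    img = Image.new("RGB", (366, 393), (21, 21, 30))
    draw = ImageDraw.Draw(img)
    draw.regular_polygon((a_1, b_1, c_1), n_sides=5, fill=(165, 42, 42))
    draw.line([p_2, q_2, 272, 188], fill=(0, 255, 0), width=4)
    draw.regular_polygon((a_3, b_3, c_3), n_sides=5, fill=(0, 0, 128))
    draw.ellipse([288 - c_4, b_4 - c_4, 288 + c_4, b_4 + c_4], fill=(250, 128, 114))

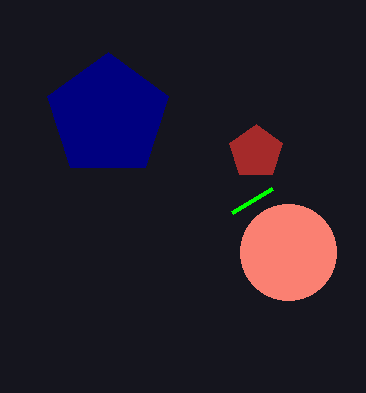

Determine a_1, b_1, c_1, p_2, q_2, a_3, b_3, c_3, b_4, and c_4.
a_1 = 256, b_1 = 152, c_1 = 28, p_2 = 232, q_2 = 212, a_3 = 108, b_3 = 116, c_3 = 64, b_4 = 252, c_4 = 48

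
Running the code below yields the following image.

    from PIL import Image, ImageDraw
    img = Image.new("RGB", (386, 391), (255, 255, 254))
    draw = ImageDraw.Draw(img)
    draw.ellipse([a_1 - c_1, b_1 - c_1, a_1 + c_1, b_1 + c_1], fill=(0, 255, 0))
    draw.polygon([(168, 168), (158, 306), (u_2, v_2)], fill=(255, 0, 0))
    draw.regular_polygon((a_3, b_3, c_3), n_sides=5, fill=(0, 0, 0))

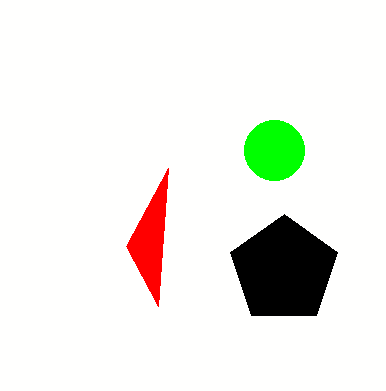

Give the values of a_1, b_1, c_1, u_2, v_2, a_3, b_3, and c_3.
a_1 = 274
b_1 = 150
c_1 = 30
u_2 = 126
v_2 = 246
a_3 = 284
b_3 = 270
c_3 = 56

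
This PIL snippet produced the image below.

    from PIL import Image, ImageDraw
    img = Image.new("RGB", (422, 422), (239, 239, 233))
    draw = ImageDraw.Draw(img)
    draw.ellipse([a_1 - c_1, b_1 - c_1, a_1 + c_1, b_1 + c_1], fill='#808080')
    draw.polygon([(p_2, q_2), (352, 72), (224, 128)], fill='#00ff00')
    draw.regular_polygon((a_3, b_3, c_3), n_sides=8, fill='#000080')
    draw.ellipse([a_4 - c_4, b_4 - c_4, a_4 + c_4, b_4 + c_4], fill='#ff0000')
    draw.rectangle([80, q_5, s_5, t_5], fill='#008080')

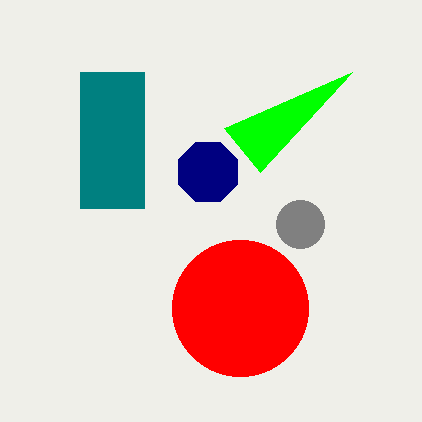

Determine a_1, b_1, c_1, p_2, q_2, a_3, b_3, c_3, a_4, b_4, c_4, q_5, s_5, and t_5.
a_1 = 300
b_1 = 224
c_1 = 24
p_2 = 260
q_2 = 172
a_3 = 208
b_3 = 172
c_3 = 32
a_4 = 240
b_4 = 308
c_4 = 68
q_5 = 72
s_5 = 144
t_5 = 208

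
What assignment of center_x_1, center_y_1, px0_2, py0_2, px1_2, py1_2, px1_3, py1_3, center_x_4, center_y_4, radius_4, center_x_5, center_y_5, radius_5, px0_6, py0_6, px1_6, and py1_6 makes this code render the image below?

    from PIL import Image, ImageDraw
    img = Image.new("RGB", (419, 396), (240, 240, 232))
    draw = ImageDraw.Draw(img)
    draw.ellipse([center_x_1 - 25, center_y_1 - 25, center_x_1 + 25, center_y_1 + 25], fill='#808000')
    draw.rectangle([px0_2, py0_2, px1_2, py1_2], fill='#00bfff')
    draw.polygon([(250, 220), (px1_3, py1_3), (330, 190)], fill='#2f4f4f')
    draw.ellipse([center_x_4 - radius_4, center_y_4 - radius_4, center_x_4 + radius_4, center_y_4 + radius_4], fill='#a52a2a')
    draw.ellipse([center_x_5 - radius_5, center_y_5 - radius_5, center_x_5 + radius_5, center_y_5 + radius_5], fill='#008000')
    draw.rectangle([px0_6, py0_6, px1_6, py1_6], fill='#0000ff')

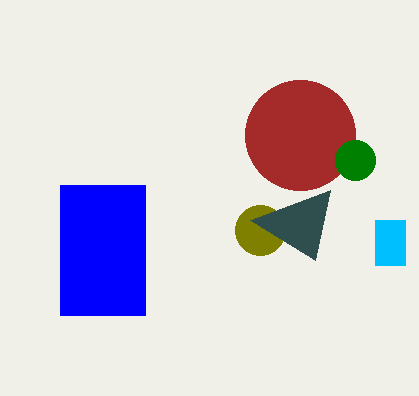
center_x_1 = 260, center_y_1 = 230, px0_2 = 375, py0_2 = 220, px1_2 = 405, py1_2 = 265, px1_3 = 315, py1_3 = 260, center_x_4 = 300, center_y_4 = 135, radius_4 = 55, center_x_5 = 355, center_y_5 = 160, radius_5 = 20, px0_6 = 60, py0_6 = 185, px1_6 = 145, py1_6 = 315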